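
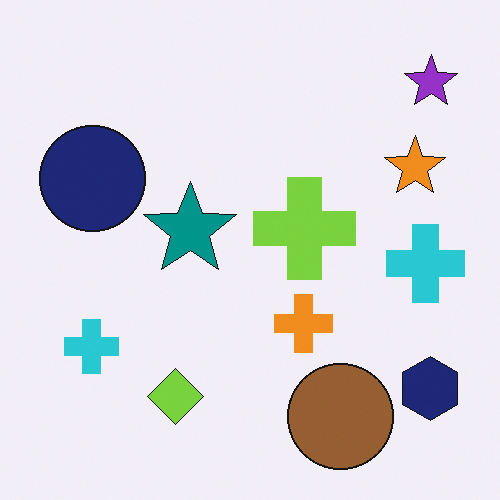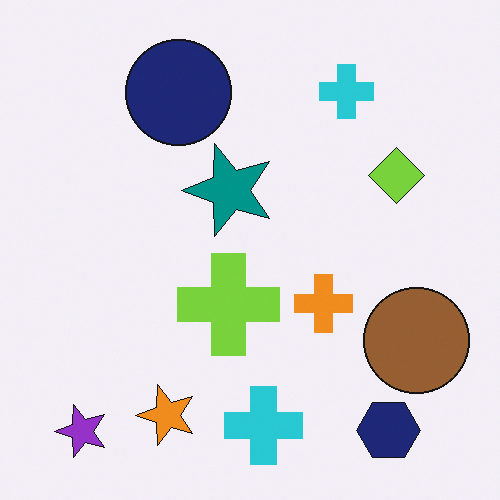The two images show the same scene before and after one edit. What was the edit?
The second image is the first transposed (reflected across the top-left ↔ bottom-right diagonal).

Shapes have swapped their row and column positions — what was in the top-right is now in the bottom-left — a diagonal reflection.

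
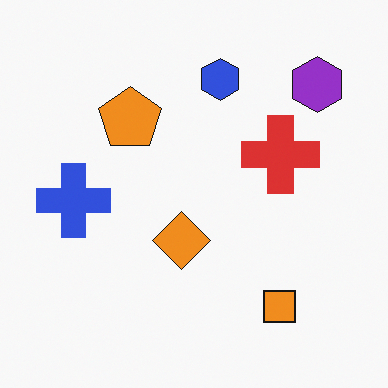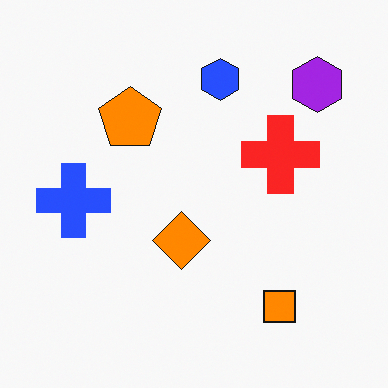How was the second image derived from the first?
The image was slightly oversaturated.

All colors are more vivid — a global saturation change.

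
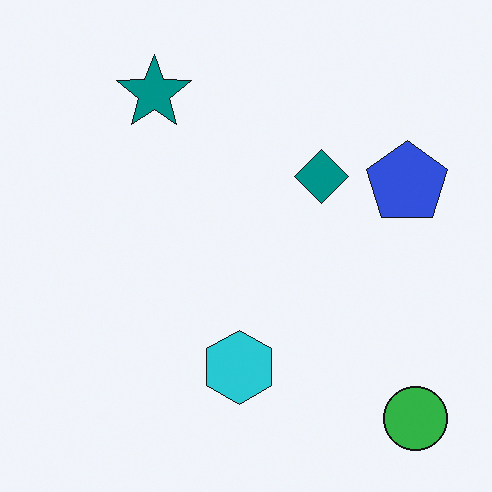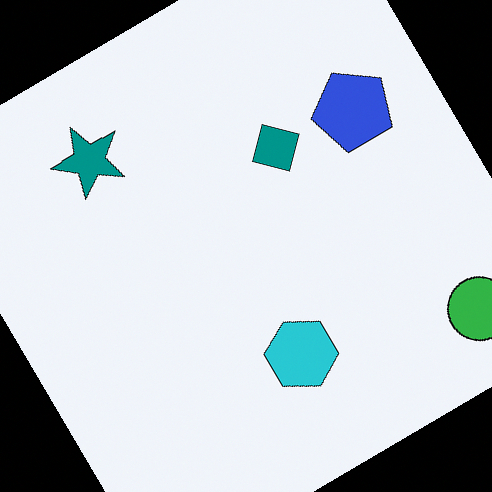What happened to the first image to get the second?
It was rotated counter-clockwise by a large amount — several tens of degrees.

Every shape is tilted by the same angle and the image corners show triangular fill wedges — a whole-image rotation by a non-right angle.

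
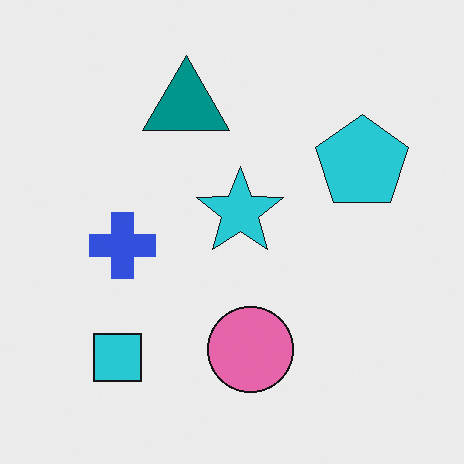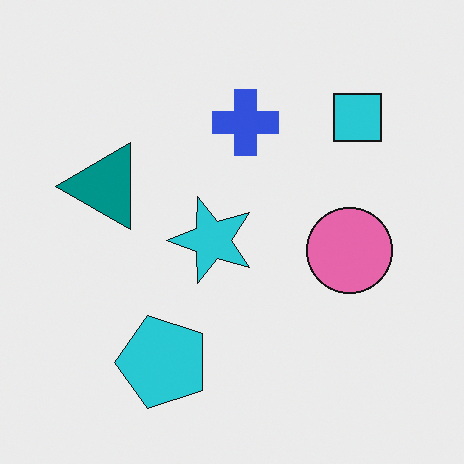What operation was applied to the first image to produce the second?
The second image is the first transposed (reflected across the top-left ↔ bottom-right diagonal).

Shapes have swapped their row and column positions — what was in the top-right is now in the bottom-left — a diagonal reflection.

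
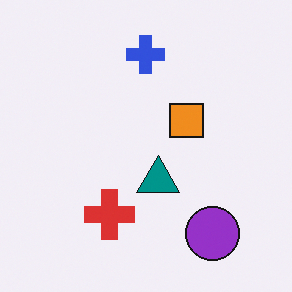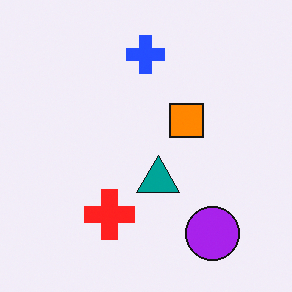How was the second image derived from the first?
The image was slightly oversaturated.

All colors are more vivid — a global saturation change.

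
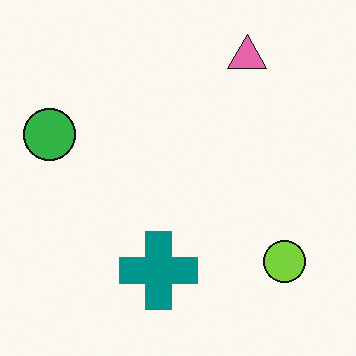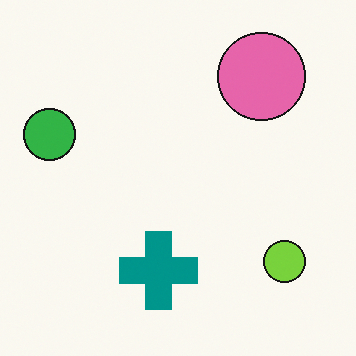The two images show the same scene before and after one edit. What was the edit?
The second image is the first overlaid with an additional pink circle.

A pink circle appears in the second image that is absent from the first.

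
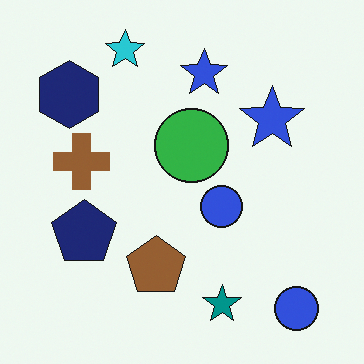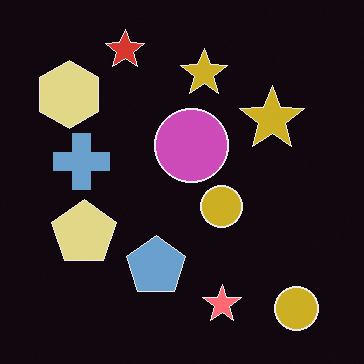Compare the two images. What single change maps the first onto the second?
The image was color-inverted (negative).

The light background has become dark and every shape's color is its complement — a photographic negative.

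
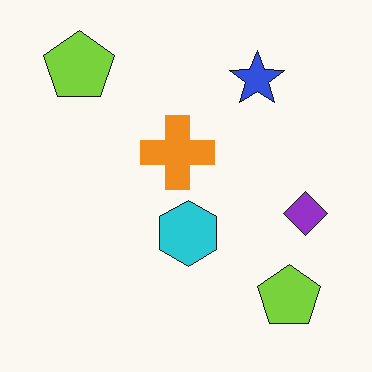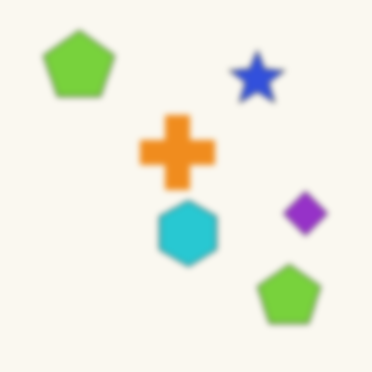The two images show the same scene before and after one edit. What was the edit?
The transformation is: moderately blurred.

Shape edges and outlines are uniformly softened across the whole image.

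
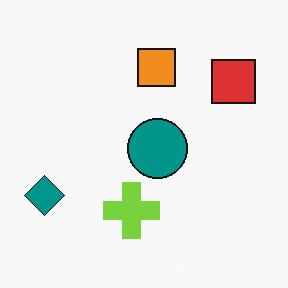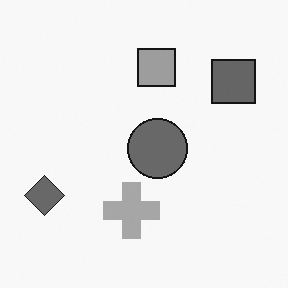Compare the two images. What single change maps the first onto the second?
The image was converted to grayscale.

All color is removed — every shape is now a shade of grey.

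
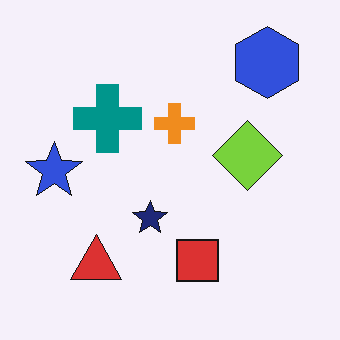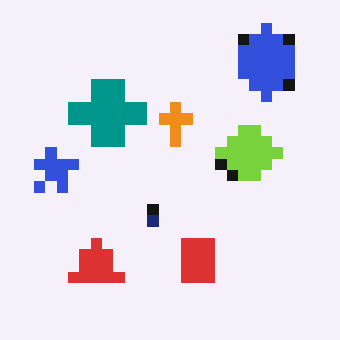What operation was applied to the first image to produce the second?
The second image is the first coarsely pixelated.

Shapes are reduced to large square blocks; fine edges and outlines are lost — a downscale-then-upscale (mosaic) effect.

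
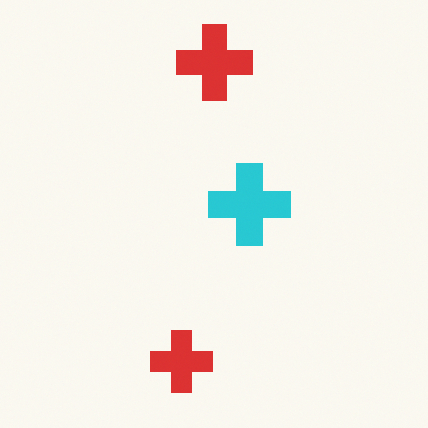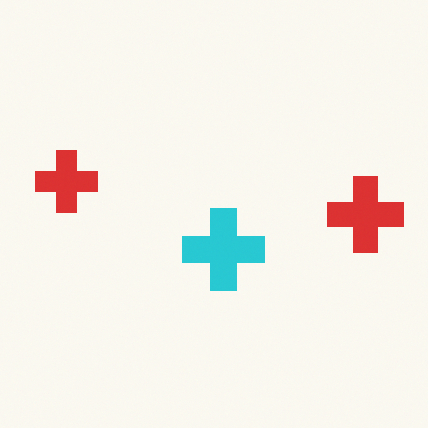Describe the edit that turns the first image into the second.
The second image is the first rotated 90° clockwise.

The cyan cross sits in the center of the first image and the center of the second — consistent with a whole-image 90° clockwise rotation.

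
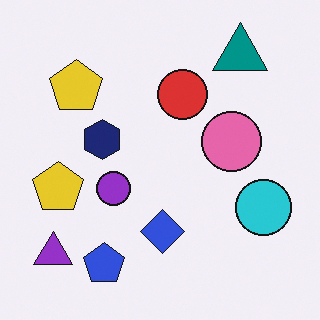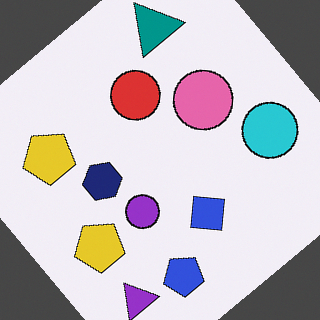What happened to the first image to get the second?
Rotated counter-clockwise by a large amount — several tens of degrees.

Every shape is tilted by the same angle and the image corners show triangular fill wedges — a whole-image rotation by a non-right angle.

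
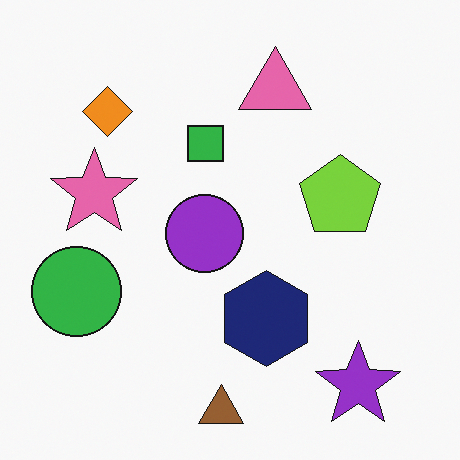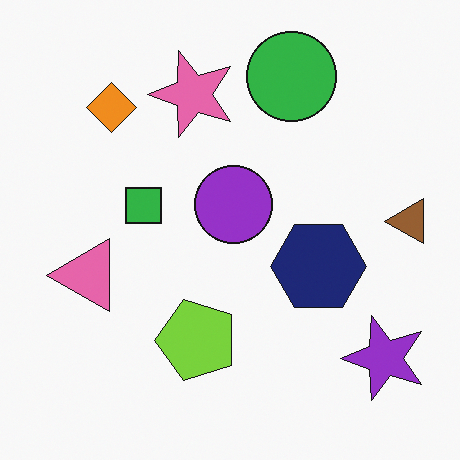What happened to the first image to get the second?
The second image is the first transposed (reflected across the top-left ↔ bottom-right diagonal).

Shapes have swapped their row and column positions — what was in the top-right is now in the bottom-left — a diagonal reflection.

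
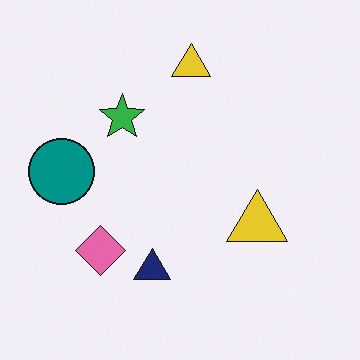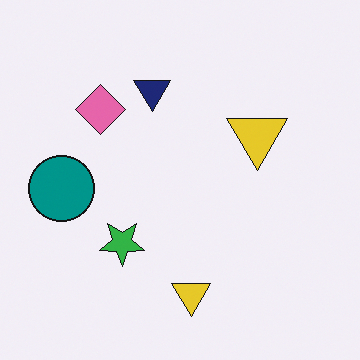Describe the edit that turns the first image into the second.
The image was flipped vertically (top ↔ bottom).

The navy triangle is in the bottom of the first image and the top of the second — shapes on opposite sides of the horizontal midline have swapped in a mirror flip.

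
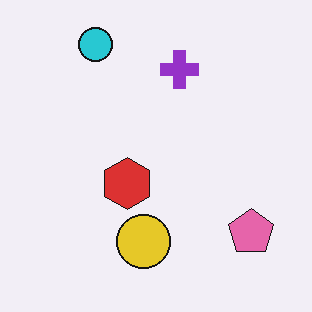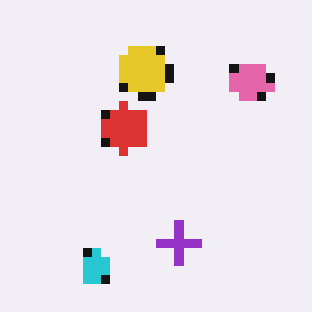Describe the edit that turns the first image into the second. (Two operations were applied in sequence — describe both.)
The image was flipped vertically (top ↔ bottom), then coarsely pixelated.

The cyan circle is in the top-left of the first image and the bottom-left of the second — shapes on opposite sides of the horizontal midline have swapped in a mirror flip. Shapes are reduced to large square blocks; fine edges and outlines are lost — a downscale-then-upscale (mosaic) effect.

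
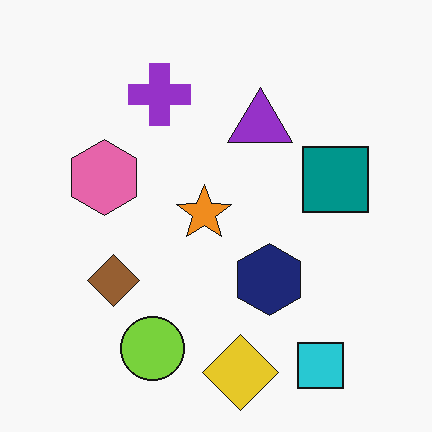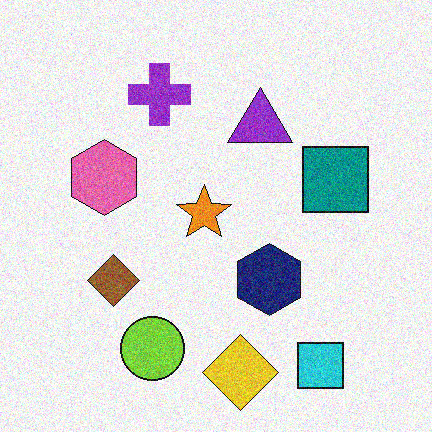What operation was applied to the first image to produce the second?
The transformation is: degraded with moderate additive noise.

Random speckle covers the whole image, including the flat background.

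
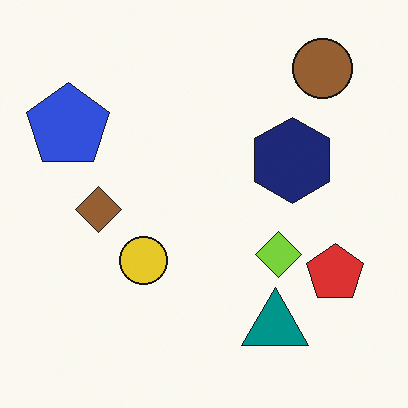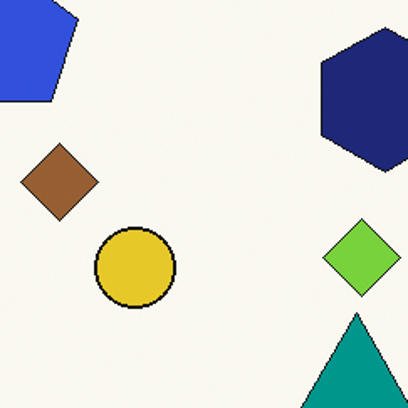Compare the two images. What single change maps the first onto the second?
This is the original image cropped tightly and scaled back up.

The visible shapes are larger and the field of view is narrower; shapes near the original edges may be partly or wholly outside the frame — a crop-and-rescale.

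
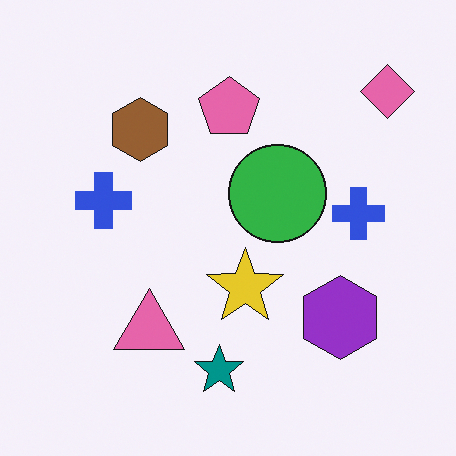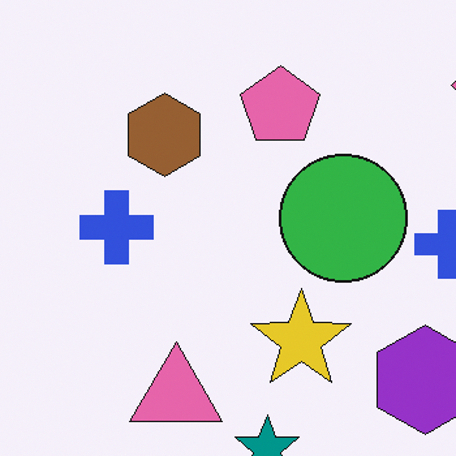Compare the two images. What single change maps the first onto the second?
The transformation is: cropped slightly and scaled back up.

The visible shapes are larger and the field of view is narrower; shapes near the original edges may be partly or wholly outside the frame — a crop-and-rescale.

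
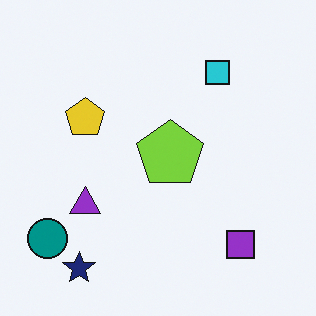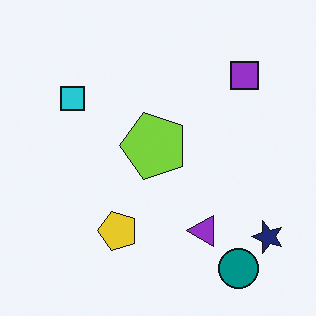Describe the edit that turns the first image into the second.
It was rotated 90° counter-clockwise.

The teal circle sits in the bottom-left of the first image and the bottom-right of the second — consistent with a whole-image 90° counter-clockwise rotation.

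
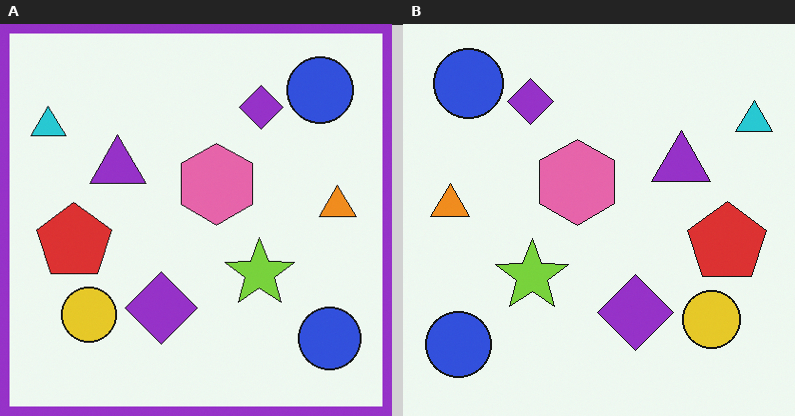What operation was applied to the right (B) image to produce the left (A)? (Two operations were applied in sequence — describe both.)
The image was flipped horizontally (left ↔ right), then framed with a purple border.

The cyan triangle is in the top-right of the right (B) image and the top-left of the left (A) — shapes on opposite sides of the vertical midline have swapped in a mirror flip. A solid purple frame runs around the edge of the left (A) image, with the content slightly shrunk inside it.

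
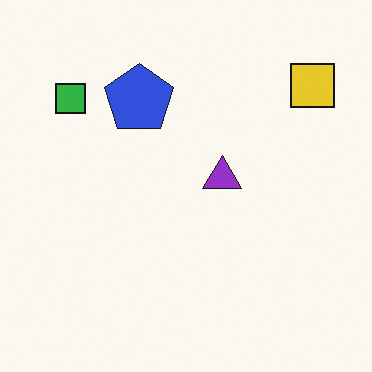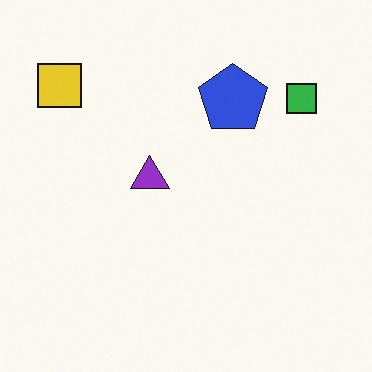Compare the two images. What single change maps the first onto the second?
The transformation is: flipped horizontally (left ↔ right).

The yellow square is in the top-right of the first image and the top-left of the second — shapes on opposite sides of the vertical midline have swapped in a mirror flip.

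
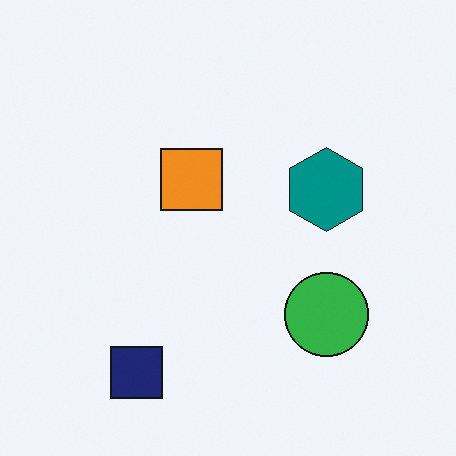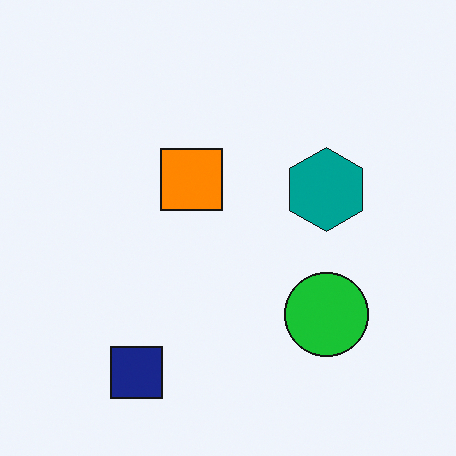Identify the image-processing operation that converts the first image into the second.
Slightly oversaturated.

All colors are more vivid — a global saturation change.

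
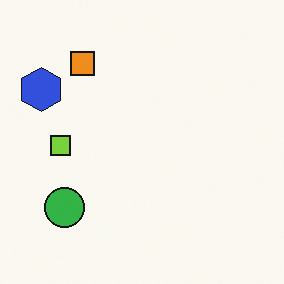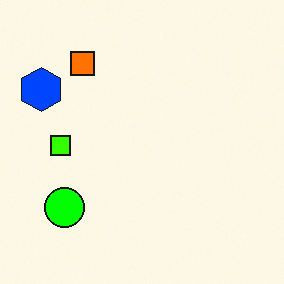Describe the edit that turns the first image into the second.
The second image is the first heavily oversaturated.

All colors are more vivid — a global saturation change.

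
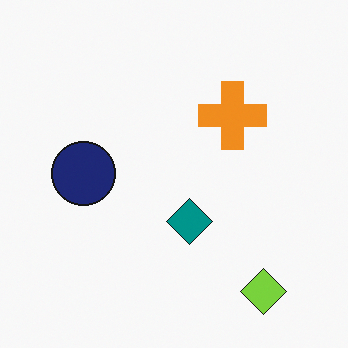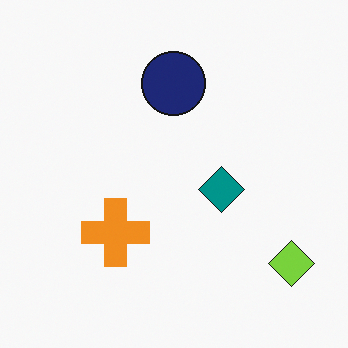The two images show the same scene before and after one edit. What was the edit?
This is the original image transposed (reflected across the top-left ↔ bottom-right diagonal).

Shapes have swapped their row and column positions — what was in the top-right is now in the bottom-left — a diagonal reflection.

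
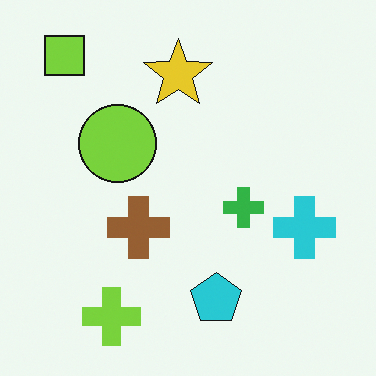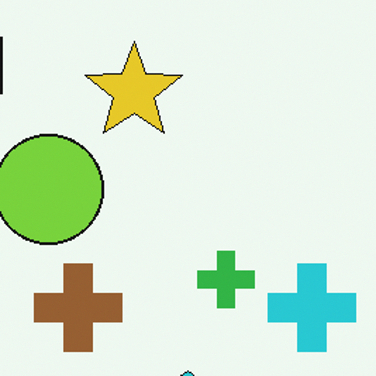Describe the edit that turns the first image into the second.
The transformation is: cropped to a modestly smaller region and rescaled.

The visible shapes are larger and the field of view is narrower; shapes near the original edges may be partly or wholly outside the frame — a crop-and-rescale.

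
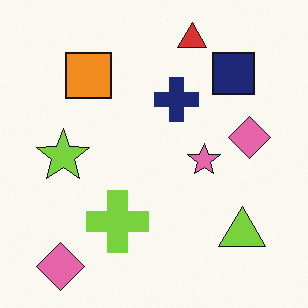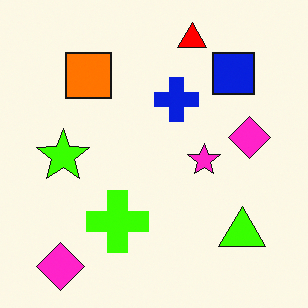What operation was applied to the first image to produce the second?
The transformation is: made much more vivid (saturation change).

All colors are more vivid — a global saturation change.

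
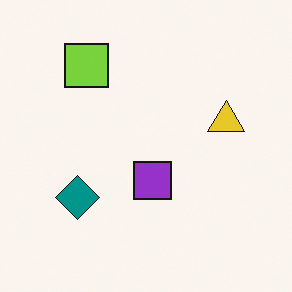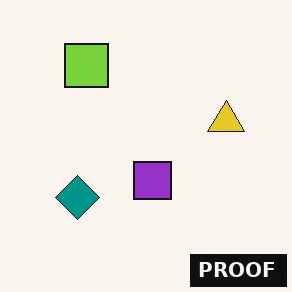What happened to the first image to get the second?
The image was watermarked with the text "PROOF" in the lower-right corner.

A dark label reading "PROOF" appears in the lower-right corner.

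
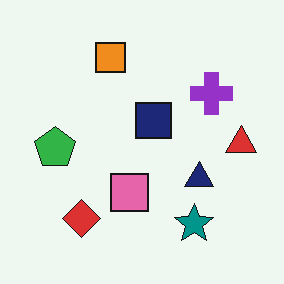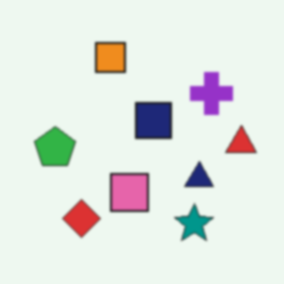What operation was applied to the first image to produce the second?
The transformation is: slightly softened.

Shape edges and outlines are uniformly softened across the whole image.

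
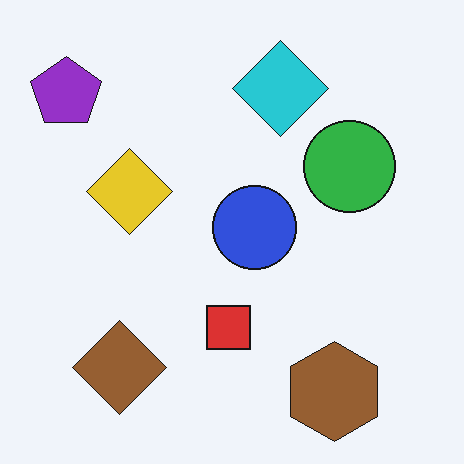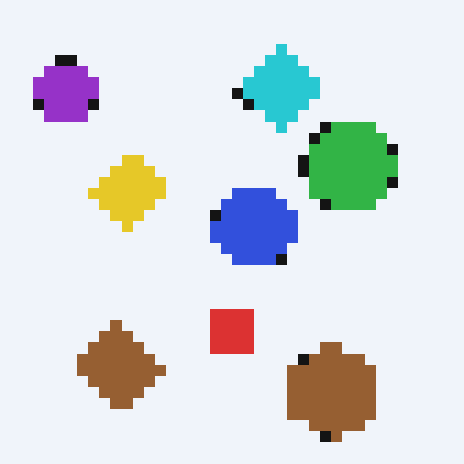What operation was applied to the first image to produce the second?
This is the original image coarsely pixelated.

Shapes are reduced to large square blocks; fine edges and outlines are lost — a downscale-then-upscale (mosaic) effect.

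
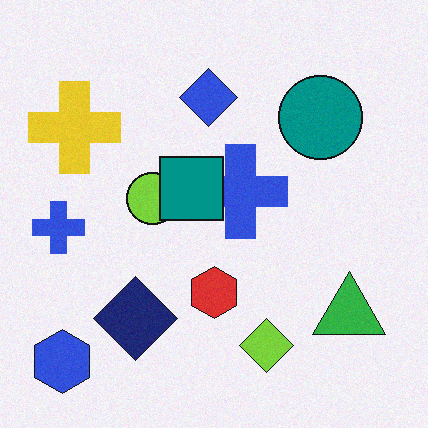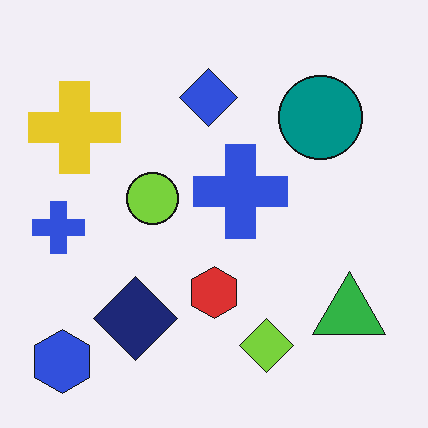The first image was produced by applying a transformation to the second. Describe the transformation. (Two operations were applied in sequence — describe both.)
Degraded with light additive noise, then overlaid with an additional teal square.

Random speckle covers the whole image, including the flat background. A teal square appears in the first image that is absent from the second.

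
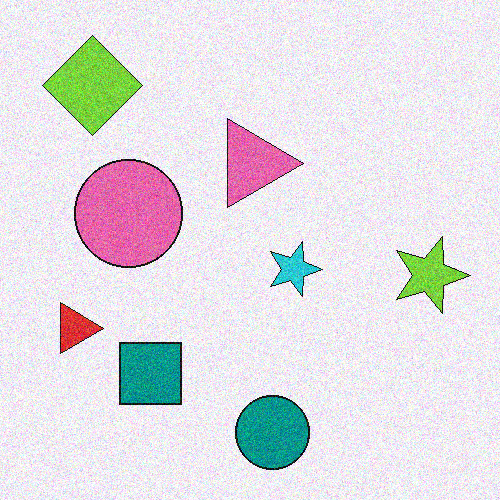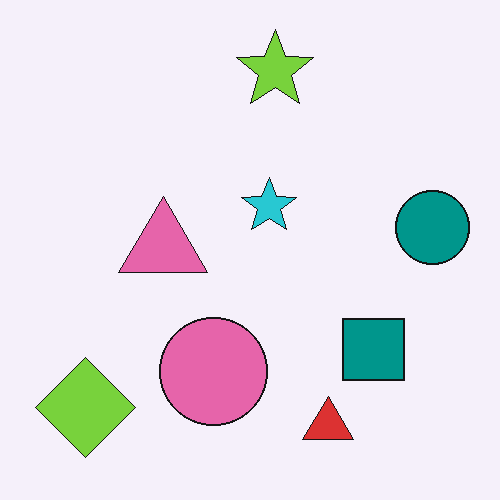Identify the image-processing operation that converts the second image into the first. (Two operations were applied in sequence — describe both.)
The image was degraded with moderate additive noise, then rotated 90° clockwise.

Random speckle covers the whole image, including the flat background. The lime diamond sits in the bottom-left of the second image and the top-left of the first — consistent with a whole-image 90° clockwise rotation.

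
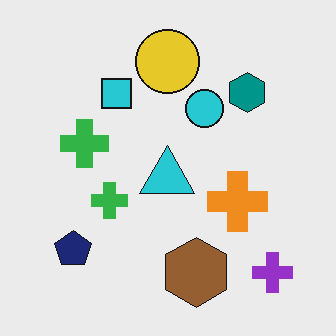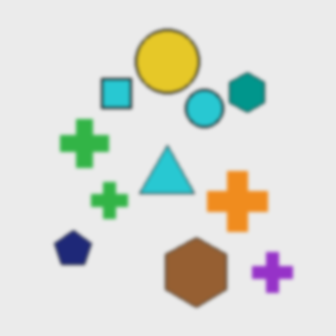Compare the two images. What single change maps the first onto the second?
The transformation is: given a subtle gaussian blur.

Shape edges and outlines are uniformly softened across the whole image.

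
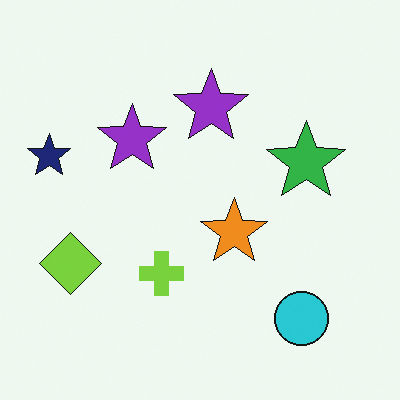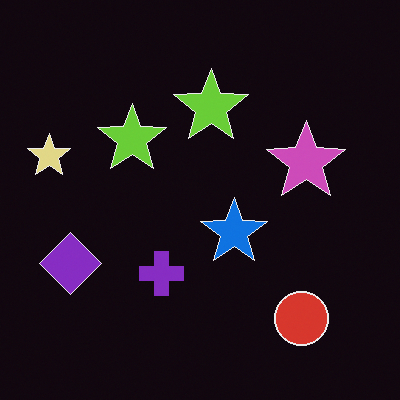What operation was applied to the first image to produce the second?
This is the original image color-inverted (negative).

The light background has become dark and every shape's color is its complement — a photographic negative.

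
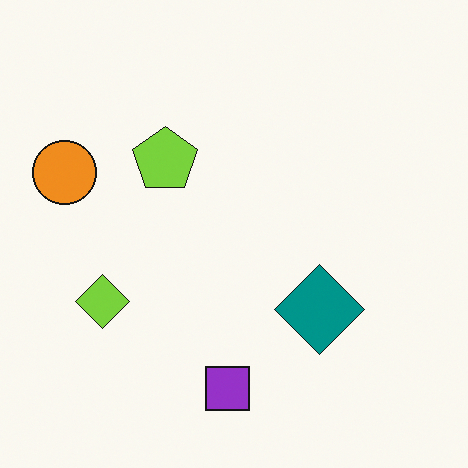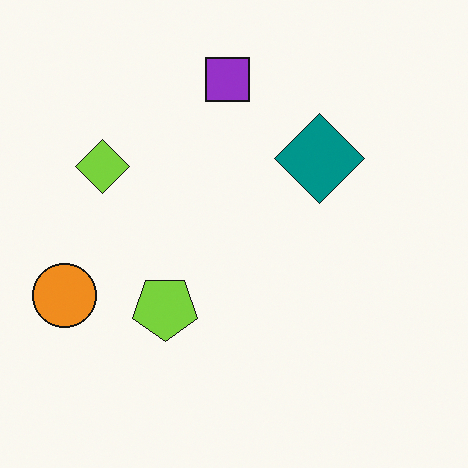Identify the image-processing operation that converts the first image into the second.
It was flipped vertically (top ↔ bottom).

The purple square is in the bottom of the first image and the top of the second — shapes on opposite sides of the horizontal midline have swapped in a mirror flip.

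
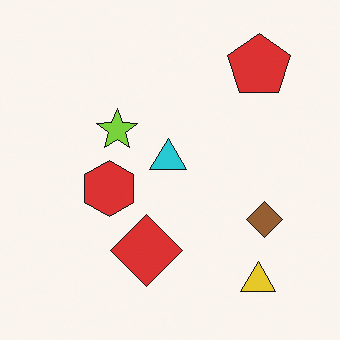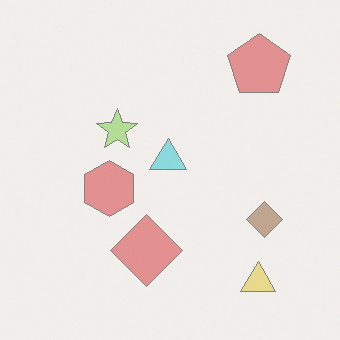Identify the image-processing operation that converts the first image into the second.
This is the original image given much lower contrast.

Tones are pushed toward mid-grey across the whole image — a global contrast change.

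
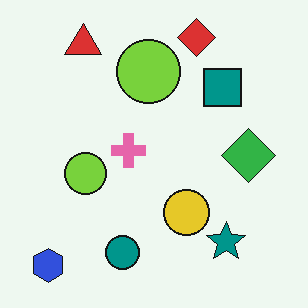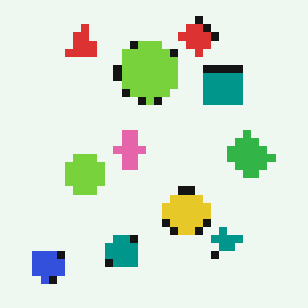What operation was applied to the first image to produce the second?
This is the original image pixelated into visible square blocks.

Shapes are reduced to large square blocks; fine edges and outlines are lost — a downscale-then-upscale (mosaic) effect.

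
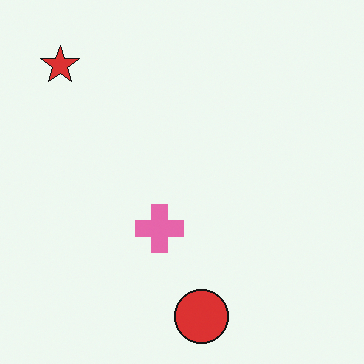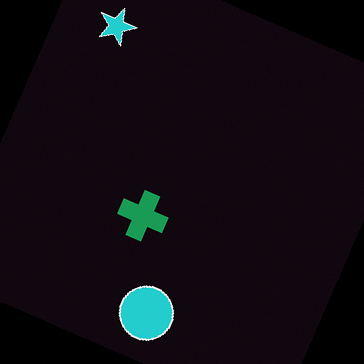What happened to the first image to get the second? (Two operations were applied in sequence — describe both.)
This is the original image color-inverted (negative), then rotated clockwise by a moderate amount.

The light background has become dark and every shape's color is its complement — a photographic negative. Every shape is tilted by the same angle and the image corners show triangular fill wedges — a whole-image rotation by a non-right angle.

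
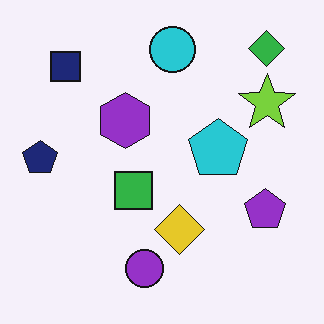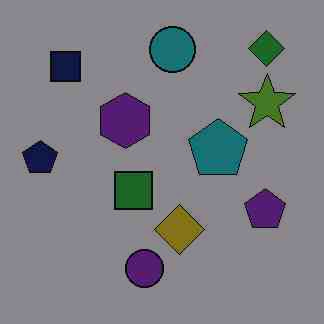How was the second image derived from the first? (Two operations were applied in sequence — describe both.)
This is the original image heavily JPEG-compressed with obvious blocking artifacts, then darkened a lot.

Blocky 8×8 compression artifacts appear around shape edges and the flat background shows ringing — characteristic JPEG degradation. Every pixel — background and shapes alike — is uniformly darkened.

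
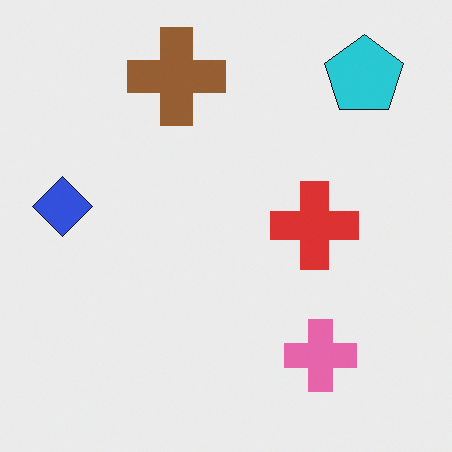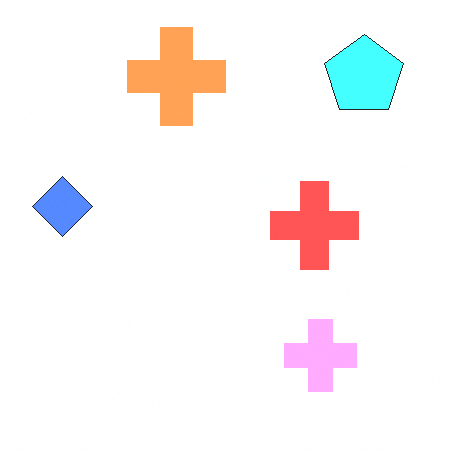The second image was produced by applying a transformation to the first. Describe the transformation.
The image was noticeably brightened.

Every pixel — background and shapes alike — is uniformly brightened.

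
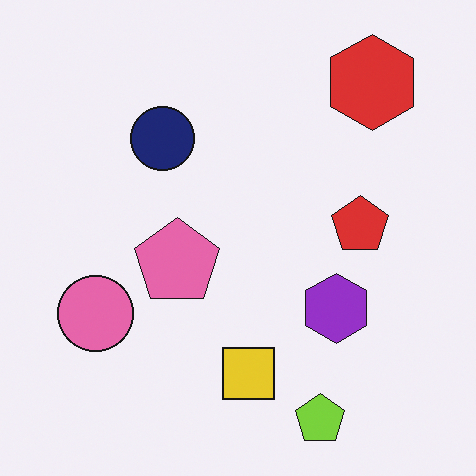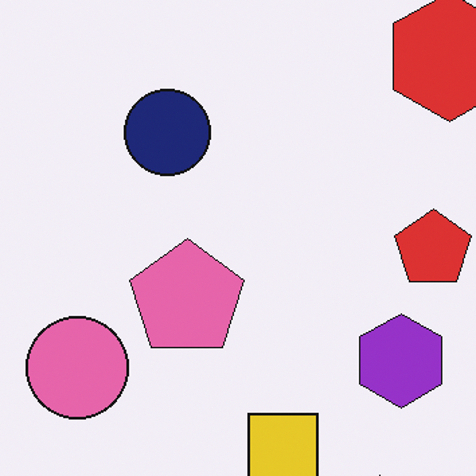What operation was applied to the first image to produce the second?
Cropped slightly and scaled back up.

The visible shapes are larger and the field of view is narrower; shapes near the original edges may be partly or wholly outside the frame — a crop-and-rescale.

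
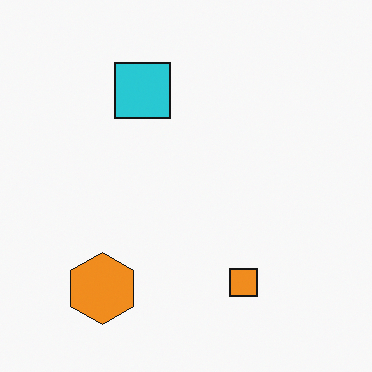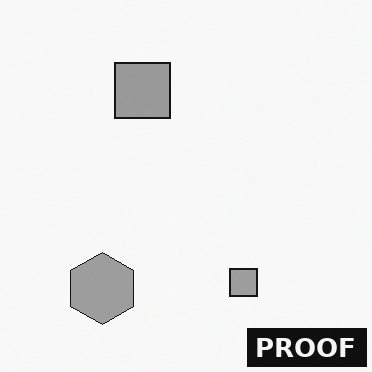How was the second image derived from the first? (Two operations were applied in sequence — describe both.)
The second image is the first converted to grayscale, then watermarked with the text "PROOF" in the lower-right corner.

All color is removed — every shape is now a shade of grey. A dark label reading "PROOF" appears in the lower-right corner.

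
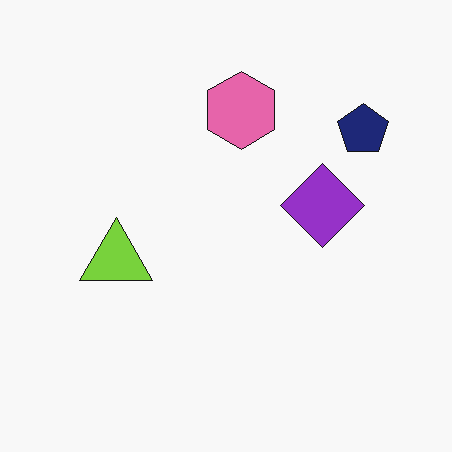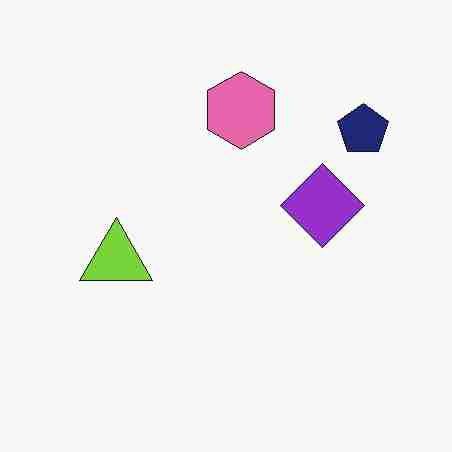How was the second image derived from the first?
The image was heavily JPEG-compressed with obvious blocking artifacts.

Blocky 8×8 compression artifacts appear around shape edges and the flat background shows ringing — characteristic JPEG degradation.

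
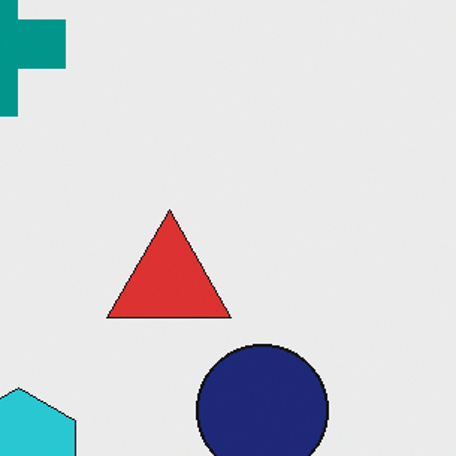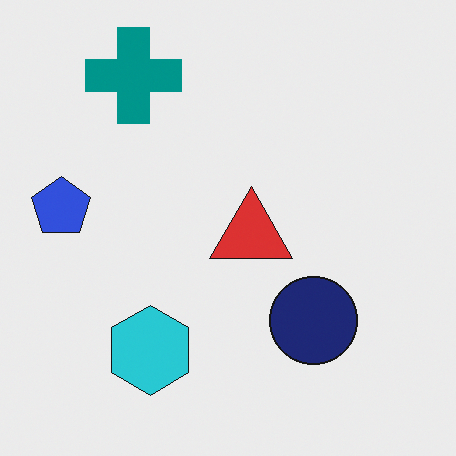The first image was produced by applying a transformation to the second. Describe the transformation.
The image was cropped slightly and scaled back up.

The visible shapes are larger and the field of view is narrower; shapes near the original edges may be partly or wholly outside the frame — a crop-and-rescale.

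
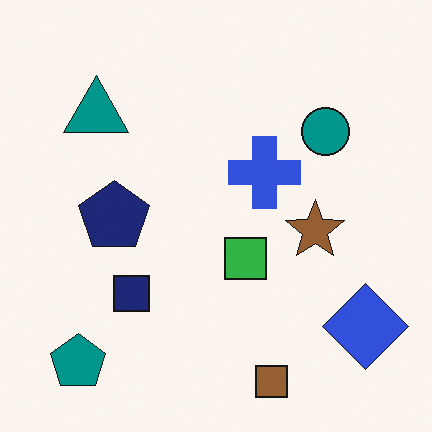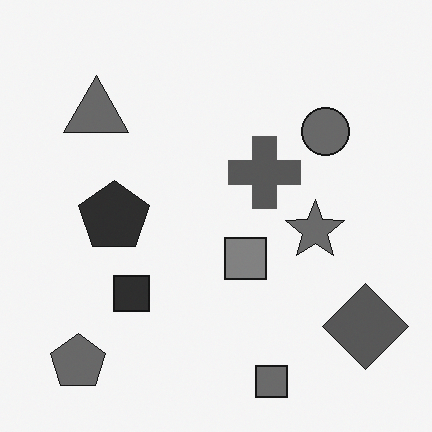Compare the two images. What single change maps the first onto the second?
The image was converted to grayscale.

All color is removed — every shape is now a shade of grey.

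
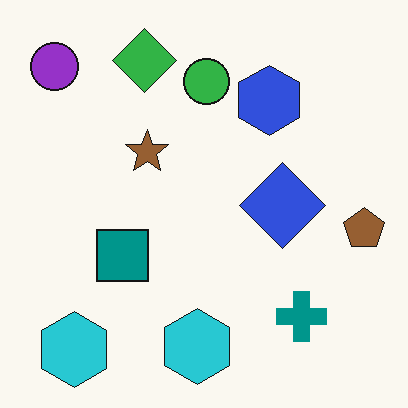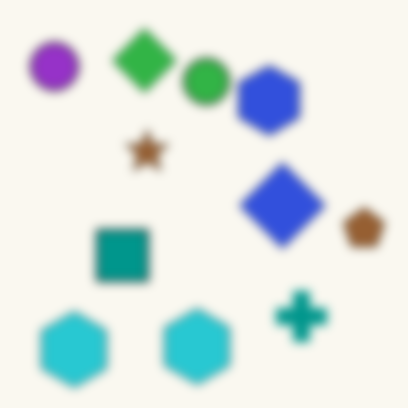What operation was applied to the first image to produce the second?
The second image is the first strongly gaussian-blurred.

Shape edges and outlines are uniformly softened across the whole image.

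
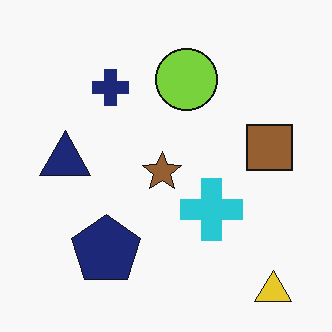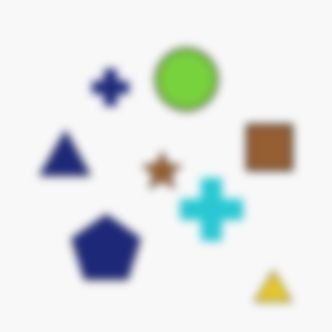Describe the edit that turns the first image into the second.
This is the original image moderately blurred.

Shape edges and outlines are uniformly softened across the whole image.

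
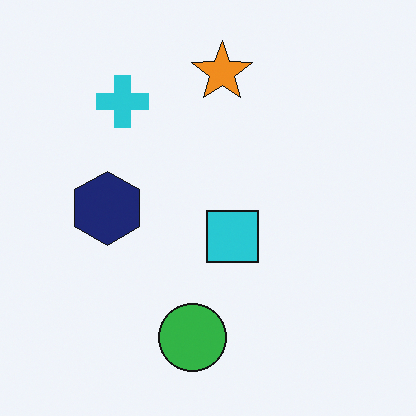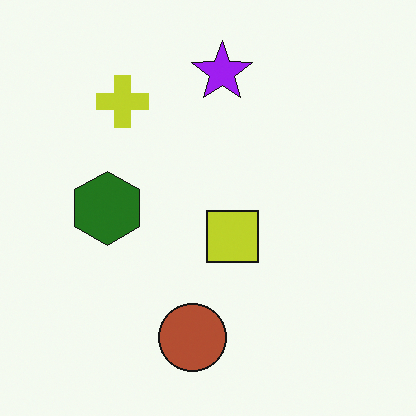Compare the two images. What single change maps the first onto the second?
Hue-shifted through roughly half the color wheel.

Every shape's color has rotated by the same amount around the hue wheel — a uniform hue shift.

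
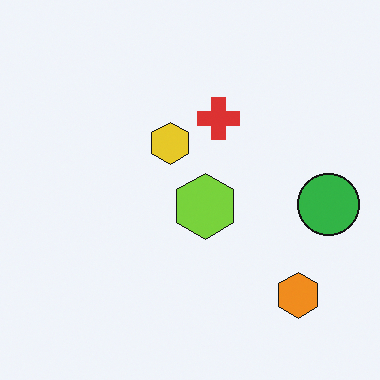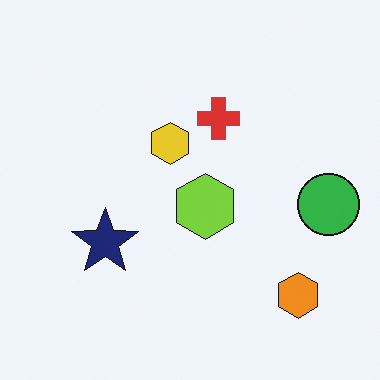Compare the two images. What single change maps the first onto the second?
It was overlaid with an additional navy star.

A navy star appears in the second image that is absent from the first.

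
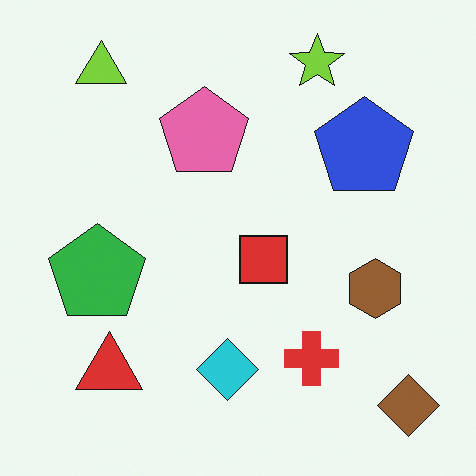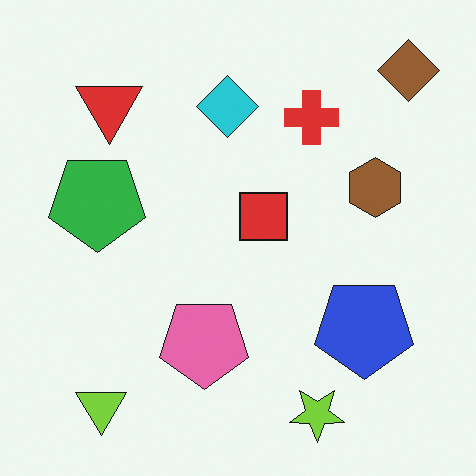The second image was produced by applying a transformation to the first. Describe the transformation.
Flipped vertically (top ↔ bottom).

The lime star is in the top of the first image and the bottom of the second — shapes on opposite sides of the horizontal midline have swapped in a mirror flip.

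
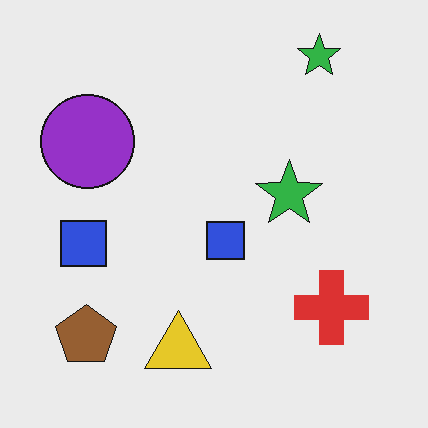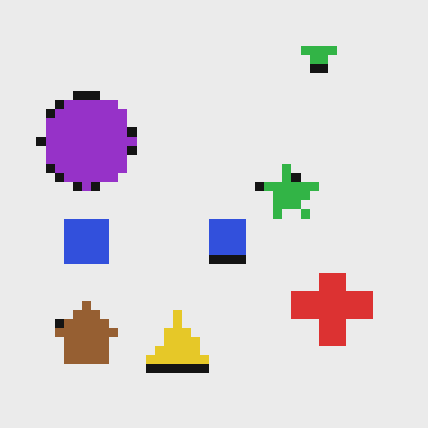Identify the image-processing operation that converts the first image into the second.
This is the original image coarsely pixelated.

Shapes are reduced to large square blocks; fine edges and outlines are lost — a downscale-then-upscale (mosaic) effect.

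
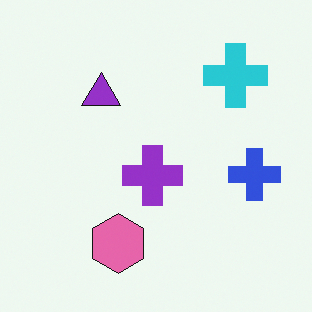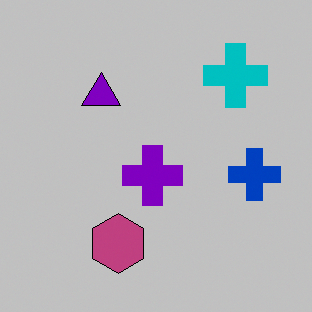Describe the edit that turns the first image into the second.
The image was heavily posterized to just a handful of flat colors.

Each flat color has snapped to a coarser quantized level — most visibly, the near-white background has dropped to a flat grey.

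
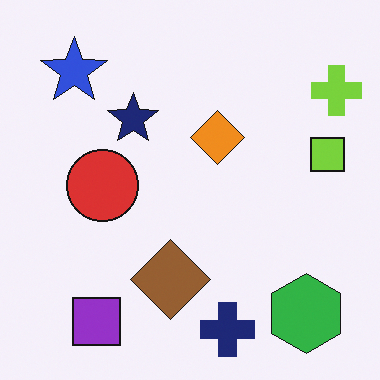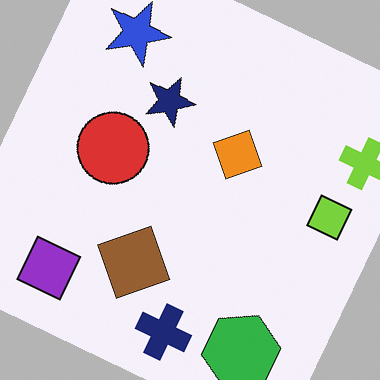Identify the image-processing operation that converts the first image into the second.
It was rotated clockwise by a moderate amount.

Every shape is tilted by the same angle and the image corners show triangular fill wedges — a whole-image rotation by a non-right angle.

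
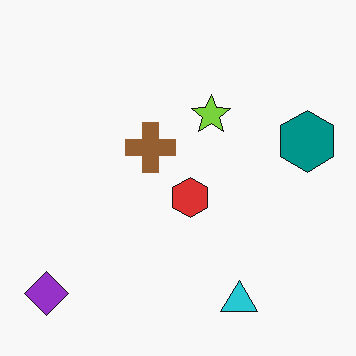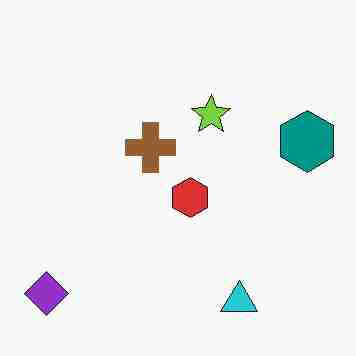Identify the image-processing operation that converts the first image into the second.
Heavily JPEG-compressed with obvious blocking artifacts.

Blocky 8×8 compression artifacts appear around shape edges and the flat background shows ringing — characteristic JPEG degradation.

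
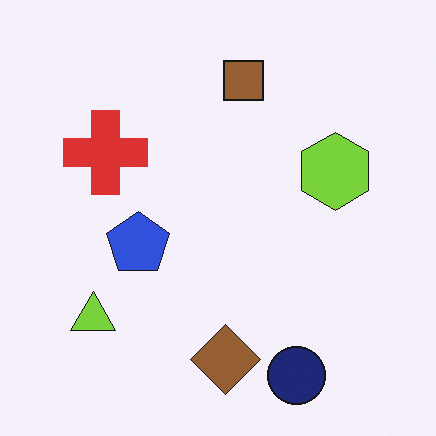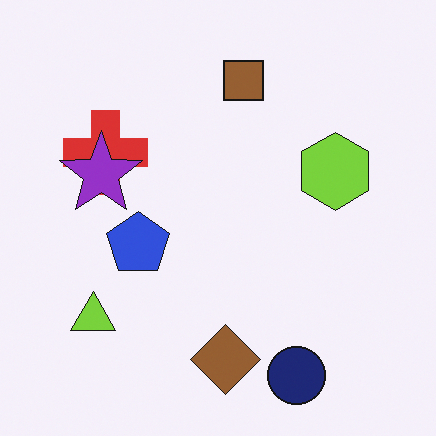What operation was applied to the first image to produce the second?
The image was overlaid with an additional purple star.

A purple star appears in the second image that is absent from the first.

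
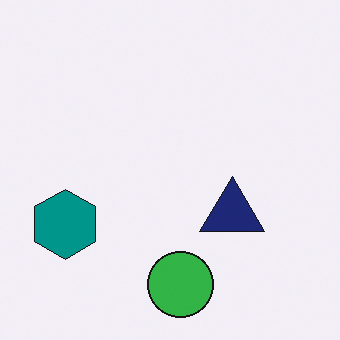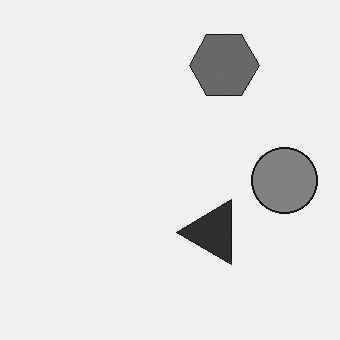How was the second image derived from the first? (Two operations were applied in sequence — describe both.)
The image was converted to grayscale, then transposed (reflected across the top-left ↔ bottom-right diagonal).

All color is removed — every shape is now a shade of grey. Shapes have swapped their row and column positions — what was in the top-right is now in the bottom-left — a diagonal reflection.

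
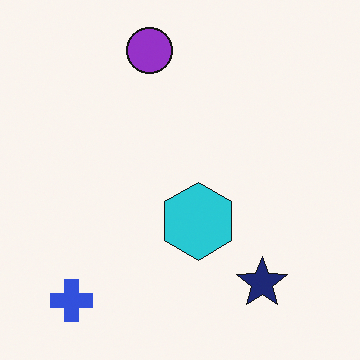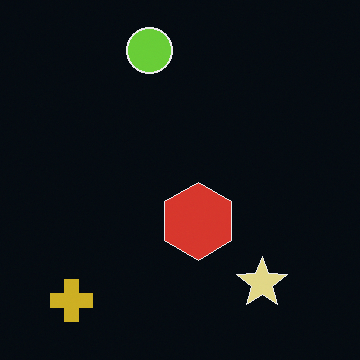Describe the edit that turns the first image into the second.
The image was color-inverted (negative).

The light background has become dark and every shape's color is its complement — a photographic negative.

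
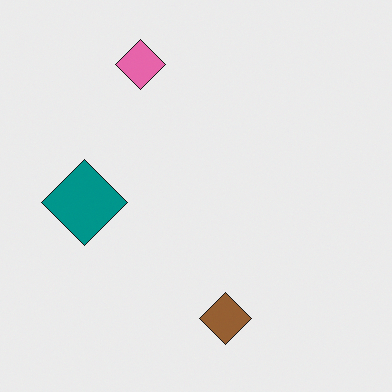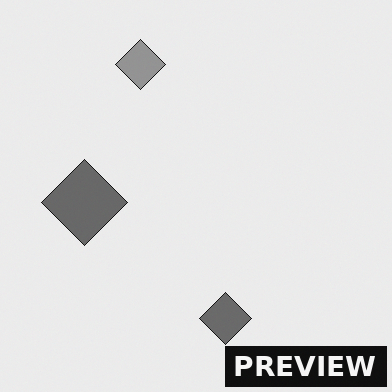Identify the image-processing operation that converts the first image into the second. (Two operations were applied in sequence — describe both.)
The image was converted to grayscale, then watermarked with the text "PREVIEW" in the lower-right corner.

All color is removed — every shape is now a shade of grey. A dark label reading "PREVIEW" appears in the lower-right corner.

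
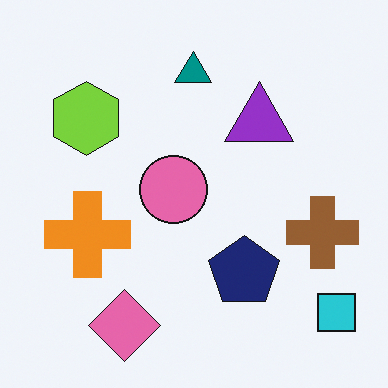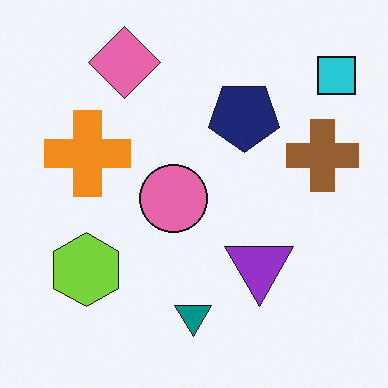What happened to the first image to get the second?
Flipped vertically (top ↔ bottom).

The pink diamond is in the bottom-left of the first image and the top-left of the second — shapes on opposite sides of the horizontal midline have swapped in a mirror flip.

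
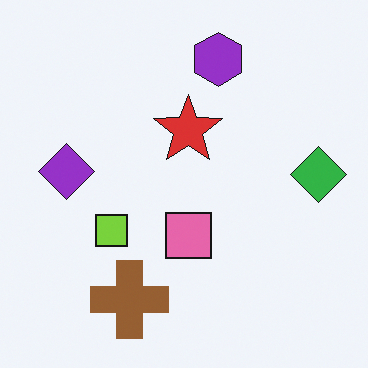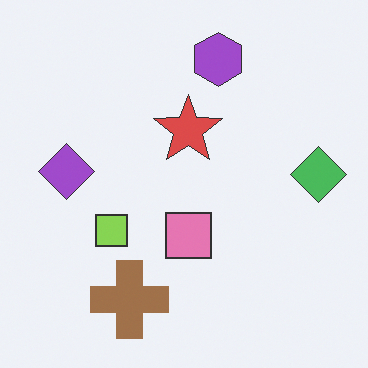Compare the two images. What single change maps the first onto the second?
The image was given slightly reduced contrast.

Tones are pushed toward mid-grey across the whole image — a global contrast change.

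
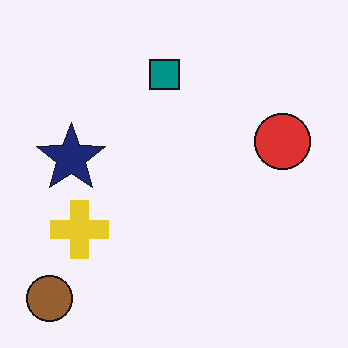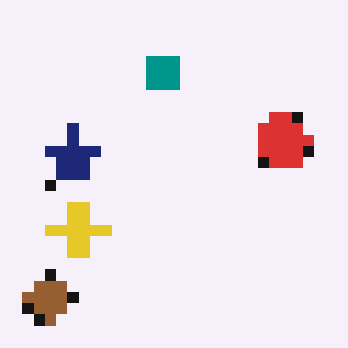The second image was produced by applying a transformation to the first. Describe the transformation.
The second image is the first heavily pixelated into large blocks.

Shapes are reduced to large square blocks; fine edges and outlines are lost — a downscale-then-upscale (mosaic) effect.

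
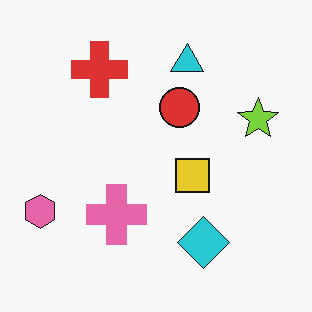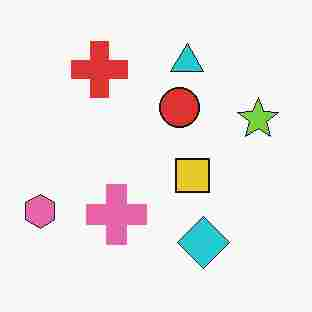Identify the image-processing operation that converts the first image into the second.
It was heavily JPEG-compressed with obvious blocking artifacts.

Blocky 8×8 compression artifacts appear around shape edges and the flat background shows ringing — characteristic JPEG degradation.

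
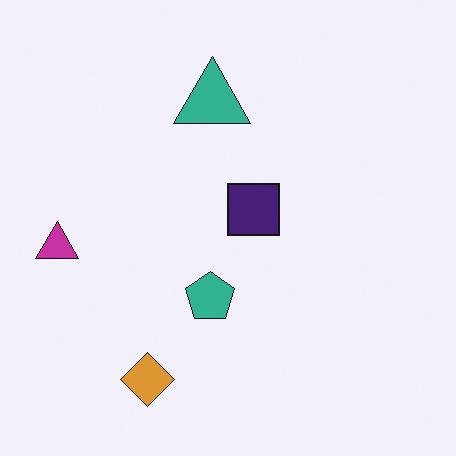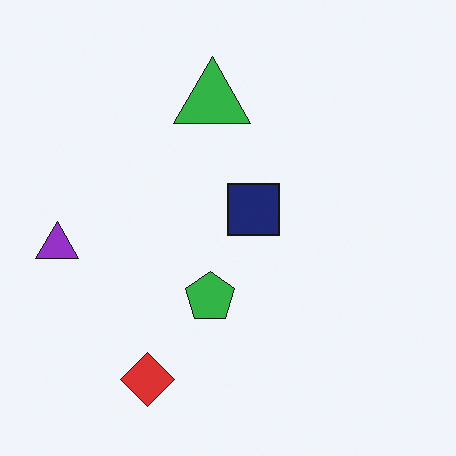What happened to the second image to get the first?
The image was hue-shifted by a small amount.

Every shape's color has rotated by the same amount around the hue wheel — a uniform hue shift.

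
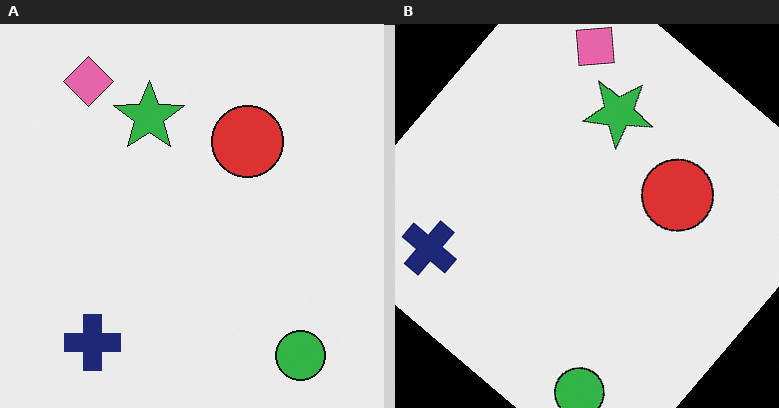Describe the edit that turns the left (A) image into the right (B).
The transformation is: rotated clockwise by a large amount — several tens of degrees.

Every shape is tilted by the same angle and the image corners show triangular fill wedges — a whole-image rotation by a non-right angle.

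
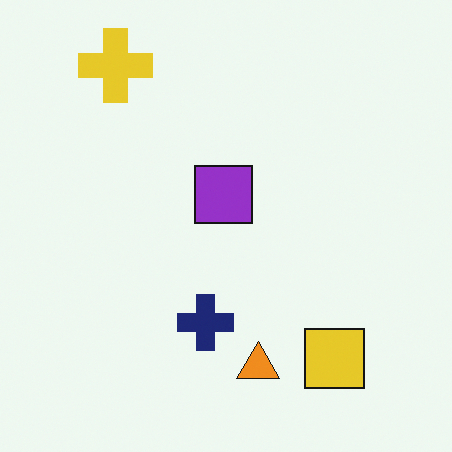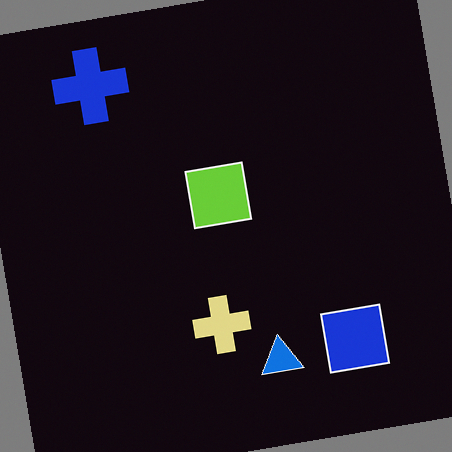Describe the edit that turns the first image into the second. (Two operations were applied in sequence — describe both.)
The second image is the first rotated counter-clockwise by a slight angle, then color-inverted (negative).

Every shape is tilted by the same angle and the image corners show triangular fill wedges — a whole-image rotation by a non-right angle. The light background has become dark and every shape's color is its complement — a photographic negative.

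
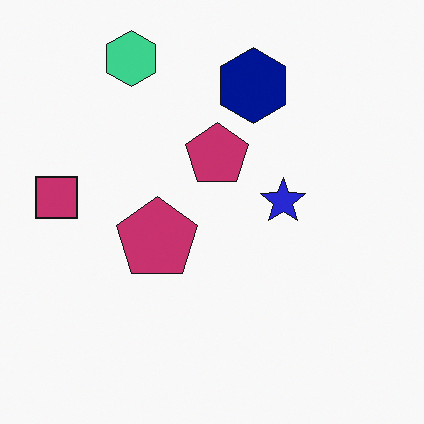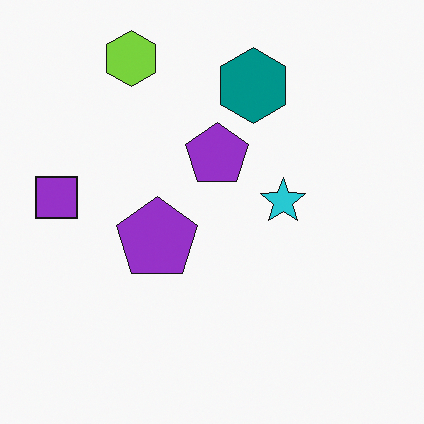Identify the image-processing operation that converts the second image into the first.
This is the original image hue-shifted by a small amount.

Every shape's color has rotated by the same amount around the hue wheel — a uniform hue shift.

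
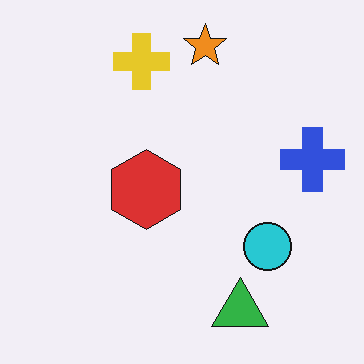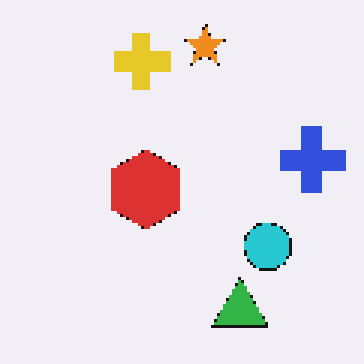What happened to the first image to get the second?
The transformation is: lightly pixelated (a mild mosaic effect).

Shapes are reduced to large square blocks; fine edges and outlines are lost — a downscale-then-upscale (mosaic) effect.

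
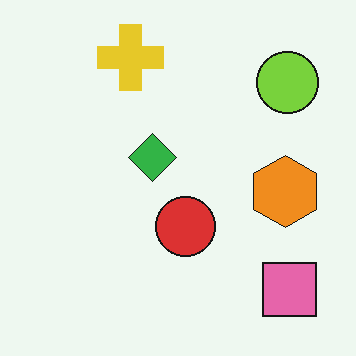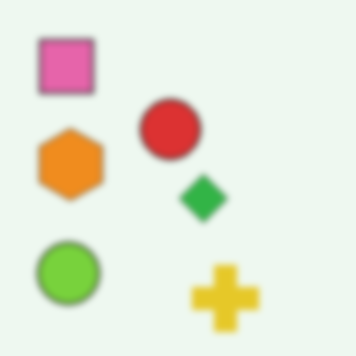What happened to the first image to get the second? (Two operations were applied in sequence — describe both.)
The transformation is: rotated 180°, then moderately blurred.

The pink square sits in the bottom-right of the first image and the top-left of the second — consistent with a whole-image 180° rotation. Shape edges and outlines are uniformly softened across the whole image.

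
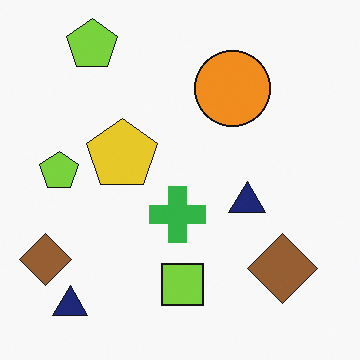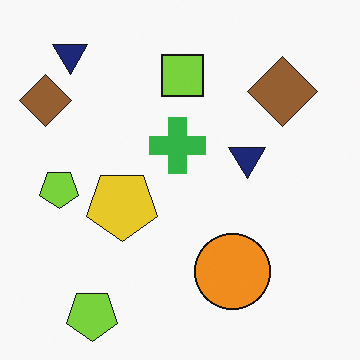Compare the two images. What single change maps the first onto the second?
Flipped vertically (top ↔ bottom).

The lime square is in the bottom of the first image and the top of the second — shapes on opposite sides of the horizontal midline have swapped in a mirror flip.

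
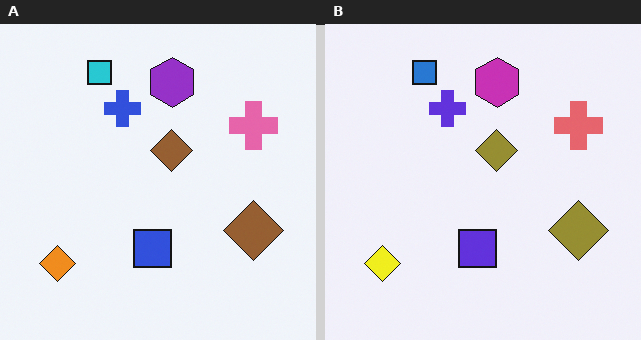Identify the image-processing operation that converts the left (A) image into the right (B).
The right (B) image is the left (A) hue-shifted slightly.

Every shape's color has rotated by the same amount around the hue wheel — a uniform hue shift.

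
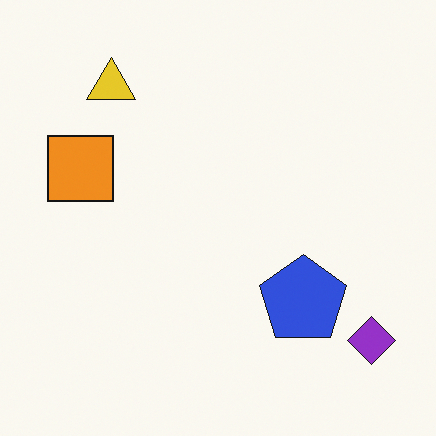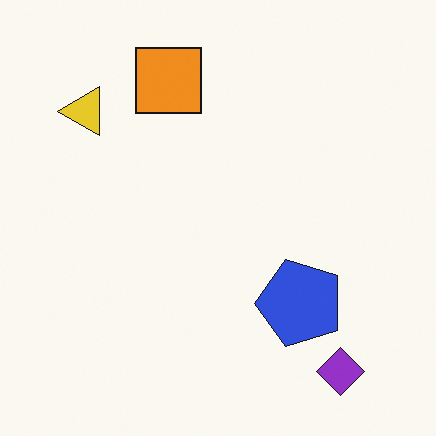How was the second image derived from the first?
The image was transposed (reflected across the top-left ↔ bottom-right diagonal).

Shapes have swapped their row and column positions — what was in the top-right is now in the bottom-left — a diagonal reflection.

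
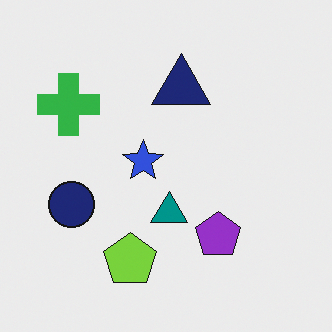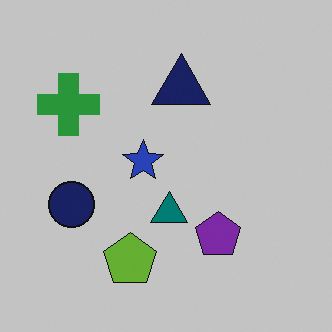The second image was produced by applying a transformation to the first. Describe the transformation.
Darkened a little.

Every pixel — background and shapes alike — is uniformly darkened.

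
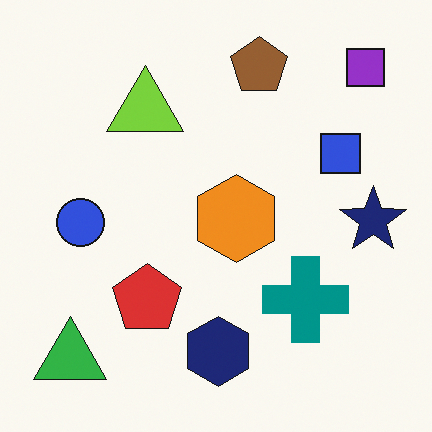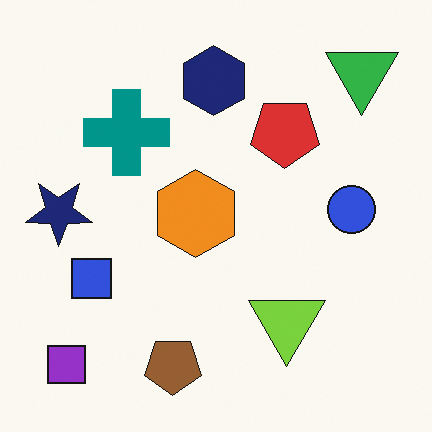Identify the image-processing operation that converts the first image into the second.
The second image is the first rotated 180°.

The purple square sits in the top-right of the first image and the bottom-left of the second — consistent with a whole-image 180° rotation.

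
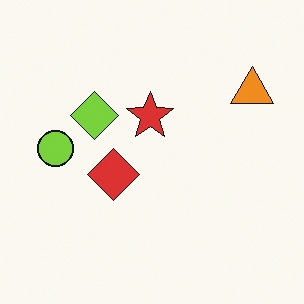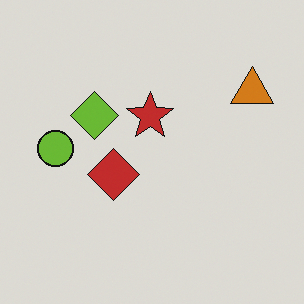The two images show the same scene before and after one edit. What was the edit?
The second image is the first darkened a little.

Every pixel — background and shapes alike — is uniformly darkened.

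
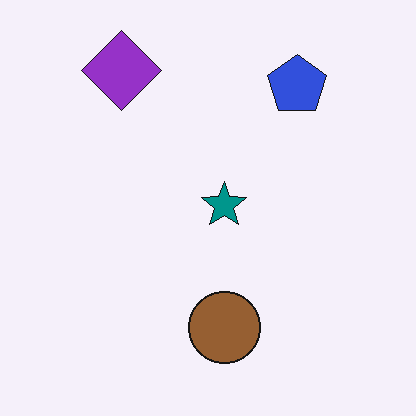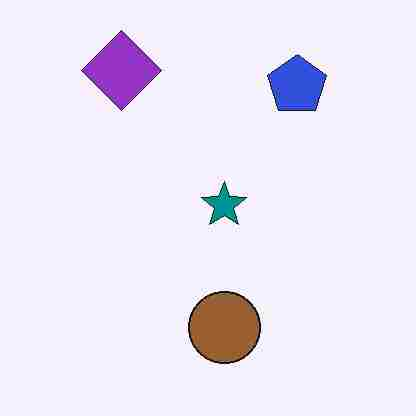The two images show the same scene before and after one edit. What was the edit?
The image was heavily JPEG-compressed with obvious blocking artifacts.

Blocky 8×8 compression artifacts appear around shape edges and the flat background shows ringing — characteristic JPEG degradation.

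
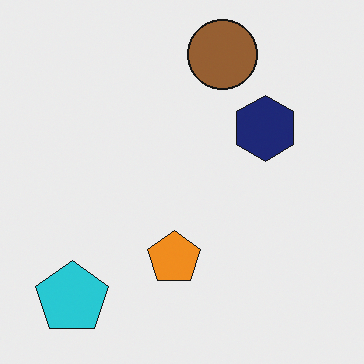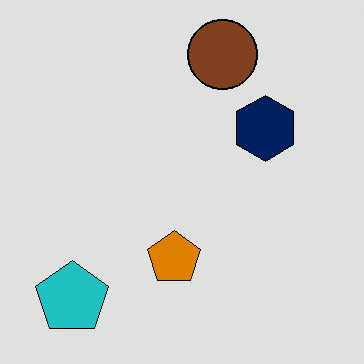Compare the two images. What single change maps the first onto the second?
It was posterized to a reduced palette.

Each flat color has snapped to a coarser quantized level — most visibly, the near-white background has dropped to a flat grey.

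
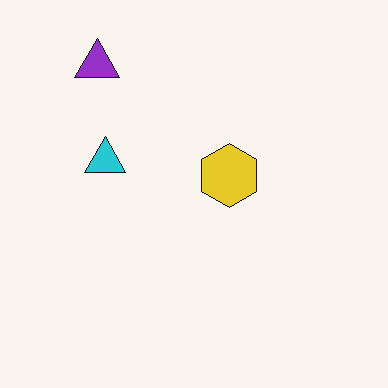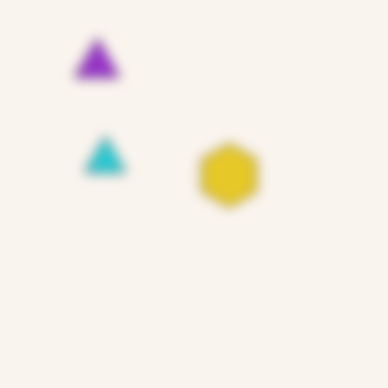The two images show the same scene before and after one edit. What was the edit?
The transformation is: heavily blurred.

Shape edges and outlines are uniformly softened across the whole image.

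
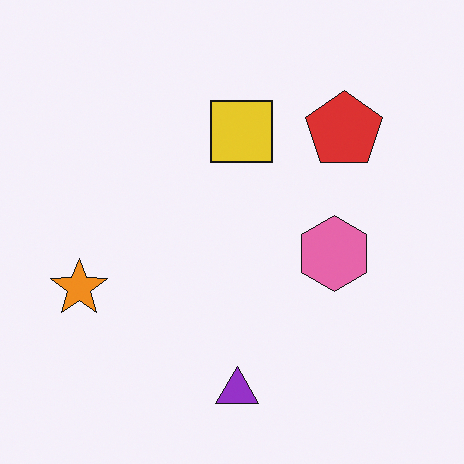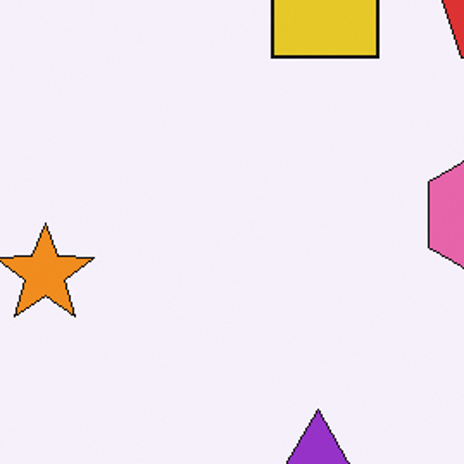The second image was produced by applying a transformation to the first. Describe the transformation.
Cropped to a noticeably smaller region and rescaled.

The visible shapes are larger and the field of view is narrower; shapes near the original edges may be partly or wholly outside the frame — a crop-and-rescale.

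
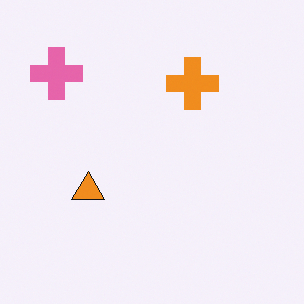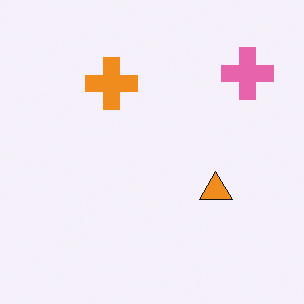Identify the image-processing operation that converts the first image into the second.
The image was flipped horizontally (left ↔ right).

The pink cross is in the top-left of the first image and the top-right of the second — shapes on opposite sides of the vertical midline have swapped in a mirror flip.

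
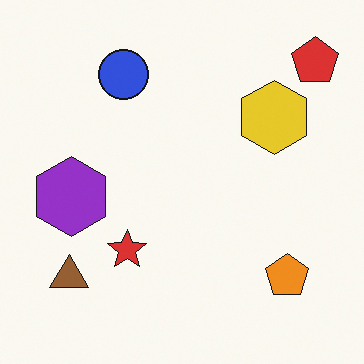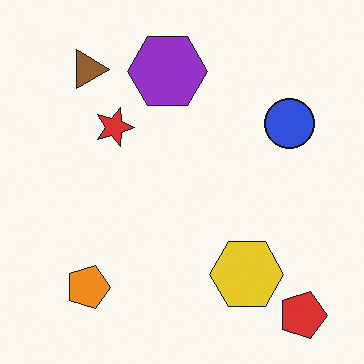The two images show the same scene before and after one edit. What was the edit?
The image was rotated 90° clockwise.

The red pentagon sits in the top-right of the first image and the bottom-right of the second — consistent with a whole-image 90° clockwise rotation.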